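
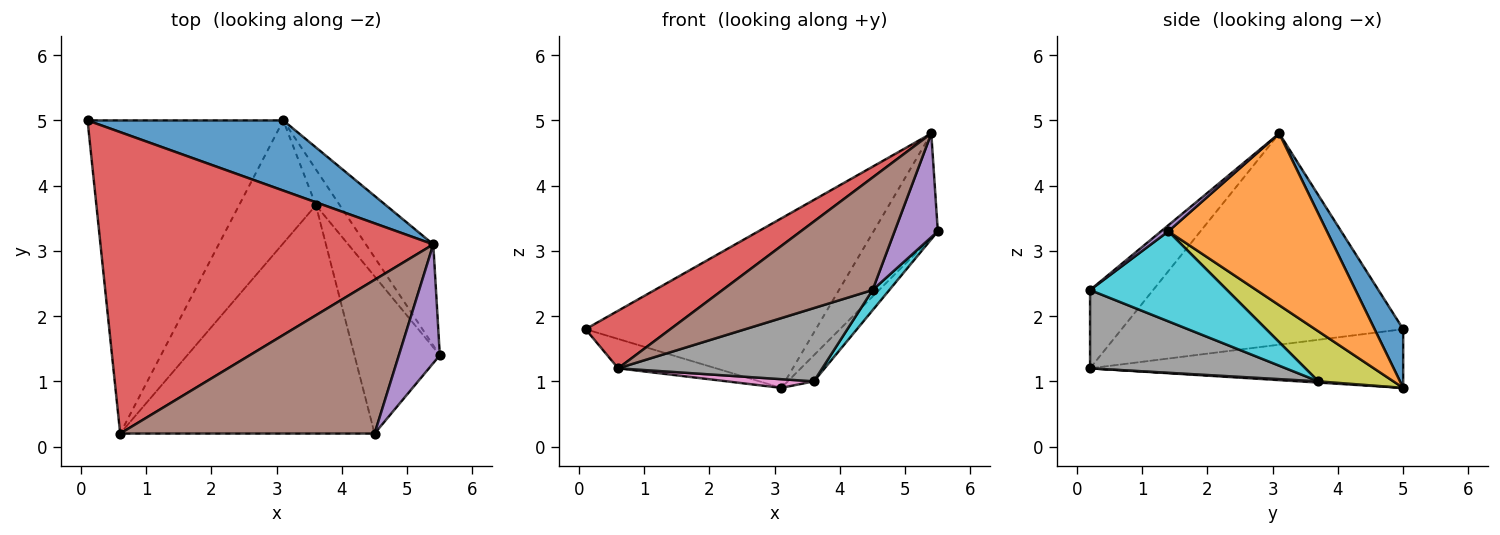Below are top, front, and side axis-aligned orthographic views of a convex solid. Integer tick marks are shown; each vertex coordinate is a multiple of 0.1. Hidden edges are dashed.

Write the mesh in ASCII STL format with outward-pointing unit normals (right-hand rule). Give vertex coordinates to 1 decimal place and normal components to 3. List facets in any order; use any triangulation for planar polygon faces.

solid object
 facet normal 0.114 0.918 0.380
  outer loop
   vertex 5.4 3.1 4.8
   vertex 3.1 5.0 0.9
   vertex 0.1 5.0 1.8
  endloop
 endfacet
 facet normal 0.871 0.353 -0.342
  outer loop
   vertex 5.4 3.1 4.8
   vertex 5.5 1.4 3.3
   vertex 3.1 5.0 0.9
  endloop
 endfacet
 facet normal -0.286 0.089 -0.954
  outer loop
   vertex 0.6 0.2 1.2
   vertex 0.1 5.0 1.8
   vertex 3.1 5.0 0.9
  endloop
 endfacet
 facet normal -0.529 -0.159 0.834
  outer loop
   vertex 0.6 0.2 1.2
   vertex 5.4 3.1 4.8
   vertex 0.1 5.0 1.8
  endloop
 endfacet
 facet normal 0.111 -0.654 0.748
  outer loop
   vertex 4.5 0.2 2.4
   vertex 5.5 1.4 3.3
   vertex 5.4 3.1 4.8
  endloop
 endfacet
 facet normal -0.241 -0.573 0.783
  outer loop
   vertex 4.5 0.2 2.4
   vertex 5.4 3.1 4.8
   vertex 0.6 0.2 1.2
  endloop
 endfacet
 facet normal 0.016 -0.071 -0.997
  outer loop
   vertex 3.6 3.7 1.0
   vertex 0.6 0.2 1.2
   vertex 3.1 5.0 0.9
  endloop
 endfacet
 facet normal 0.281 -0.293 -0.914
  outer loop
   vertex 3.6 3.7 1.0
   vertex 4.5 0.2 2.4
   vertex 0.6 0.2 1.2
  endloop
 endfacet
 facet normal 0.861 0.299 -0.412
  outer loop
   vertex 3.6 3.7 1.0
   vertex 3.1 5.0 0.9
   vertex 5.5 1.4 3.3
  endloop
 endfacet
 facet normal 0.723 -0.088 -0.685
  outer loop
   vertex 3.6 3.7 1.0
   vertex 5.5 1.4 3.3
   vertex 4.5 0.2 2.4
  endloop
 endfacet
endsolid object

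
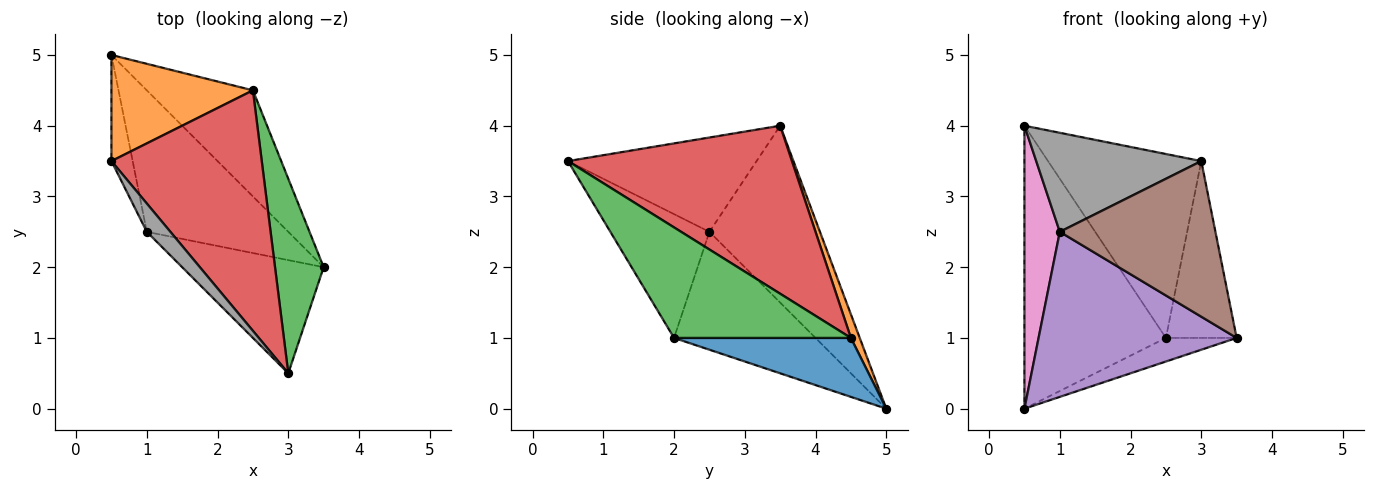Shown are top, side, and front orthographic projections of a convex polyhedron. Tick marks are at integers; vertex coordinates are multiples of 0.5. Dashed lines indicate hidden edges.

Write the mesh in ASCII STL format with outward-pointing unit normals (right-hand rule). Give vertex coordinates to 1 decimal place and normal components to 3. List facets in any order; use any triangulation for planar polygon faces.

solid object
 facet normal 0.477 0.191 -0.858
  outer loop
   vertex 2.5 4.5 1.0
   vertex 3.5 2.0 1.0
   vertex 0.5 5.0 0.0
  endloop
 endfacet
 facet normal 0.058 0.935 0.351
  outer loop
   vertex 2.5 4.5 1.0
   vertex 0.5 5.0 0.0
   vertex 0.5 3.5 4.0
  endloop
 endfacet
 facet normal 0.860 0.344 0.378
  outer loop
   vertex 2.5 4.5 1.0
   vertex 3.0 0.5 3.5
   vertex 3.5 2.0 1.0
  endloop
 endfacet
 facet normal 0.664 0.454 0.594
  outer loop
   vertex 2.5 4.5 1.0
   vertex 0.5 3.5 4.0
   vertex 3.0 0.5 3.5
  endloop
 endfacet
 facet normal -0.477 -0.667 -0.572
  outer loop
   vertex 1.0 2.5 2.5
   vertex 0.5 5.0 0.0
   vertex 3.5 2.0 1.0
  endloop
 endfacet
 facet normal -0.458 -0.719 -0.523
  outer loop
   vertex 1.0 2.5 2.5
   vertex 3.5 2.0 1.0
   vertex 3.0 0.5 3.5
  endloop
 endfacet
 facet normal -0.946 -0.303 -0.114
  outer loop
   vertex 1.0 2.5 2.5
   vertex 0.5 3.5 4.0
   vertex 0.5 5.0 0.0
  endloop
 endfacet
 facet normal -0.740 -0.647 0.185
  outer loop
   vertex 1.0 2.5 2.5
   vertex 3.0 0.5 3.5
   vertex 0.5 3.5 4.0
  endloop
 endfacet
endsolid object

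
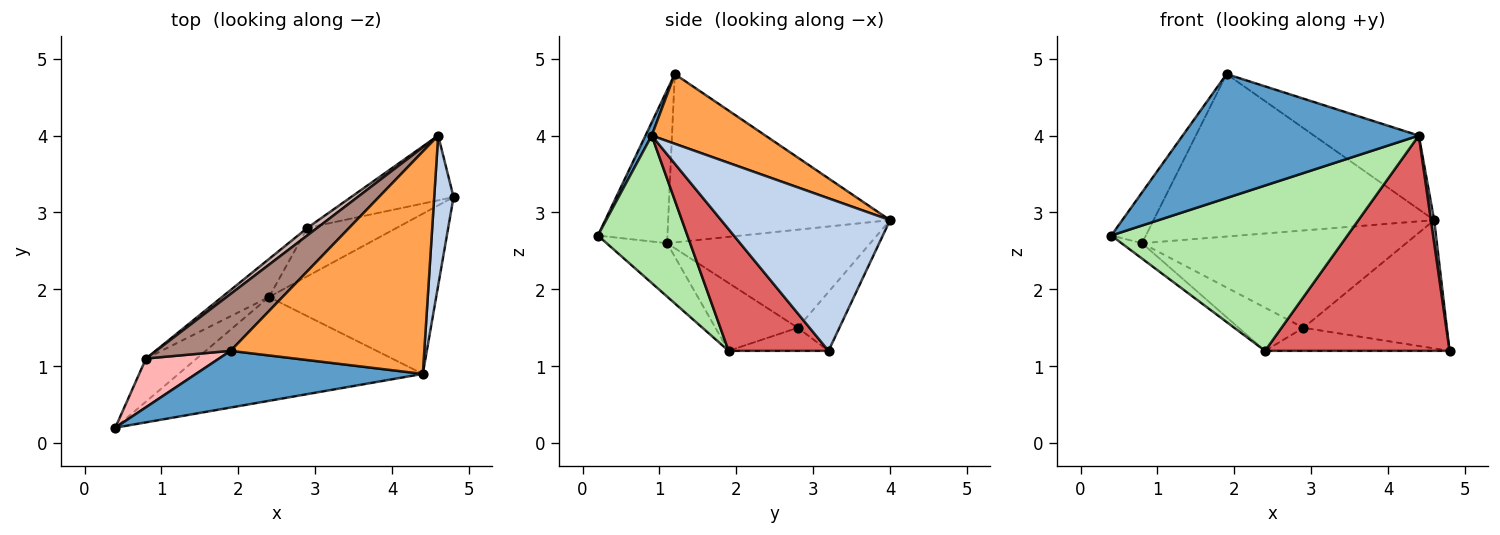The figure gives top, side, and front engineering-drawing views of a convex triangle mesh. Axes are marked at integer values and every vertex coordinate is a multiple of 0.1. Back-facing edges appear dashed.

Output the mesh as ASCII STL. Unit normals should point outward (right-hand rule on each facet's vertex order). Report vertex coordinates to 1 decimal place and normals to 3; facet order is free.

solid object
 facet normal 0.024 -0.909 0.416
  outer loop
   vertex 4.4 0.9 4.0
   vertex 1.9 1.2 4.8
   vertex 0.4 0.2 2.7
  endloop
 endfacet
 facet normal 0.992 -0.019 0.126
  outer loop
   vertex 4.4 0.9 4.0
   vertex 4.8 3.2 1.2
   vertex 4.6 4.0 2.9
  endloop
 endfacet
 facet normal 0.323 0.298 0.898
  outer loop
   vertex 4.4 0.9 4.0
   vertex 4.6 4.0 2.9
   vertex 1.9 1.2 4.8
  endloop
 endfacet
 facet normal -0.251 0.864 -0.436
  outer loop
   vertex 2.9 2.8 1.5
   vertex 4.6 4.0 2.9
   vertex 4.8 3.2 1.2
  endloop
 endfacet
 facet normal -0.227 0.419 -0.879
  outer loop
   vertex 2.4 1.9 1.2
   vertex 2.9 2.8 1.5
   vertex 4.8 3.2 1.2
  endloop
 endfacet
 facet normal 0.306 -0.806 -0.506
  outer loop
   vertex 2.4 1.9 1.2
   vertex 4.4 0.9 4.0
   vertex 0.4 0.2 2.7
  endloop
 endfacet
 facet normal 0.399 -0.736 -0.547
  outer loop
   vertex 2.4 1.9 1.2
   vertex 4.8 3.2 1.2
   vertex 4.4 0.9 4.0
  endloop
 endfacet
 facet normal -0.823 0.410 0.393
  outer loop
   vertex 0.8 1.1 2.6
   vertex 0.4 0.2 2.7
   vertex 1.9 1.2 4.8
  endloop
 endfacet
 facet normal -0.704 0.239 -0.669
  outer loop
   vertex 0.8 1.1 2.6
   vertex 2.4 1.9 1.2
   vertex 0.4 0.2 2.7
  endloop
 endfacet
 facet normal -0.690 0.543 -0.478
  outer loop
   vertex 0.8 1.1 2.6
   vertex 2.9 2.8 1.5
   vertex 2.4 1.9 1.2
  endloop
 endfacet
 facet normal -0.598 0.756 0.265
  outer loop
   vertex 0.8 1.1 2.6
   vertex 1.9 1.2 4.8
   vertex 4.6 4.0 2.9
  endloop
 endfacet
 facet normal -0.609 0.791 0.061
  outer loop
   vertex 0.8 1.1 2.6
   vertex 4.6 4.0 2.9
   vertex 2.9 2.8 1.5
  endloop
 endfacet
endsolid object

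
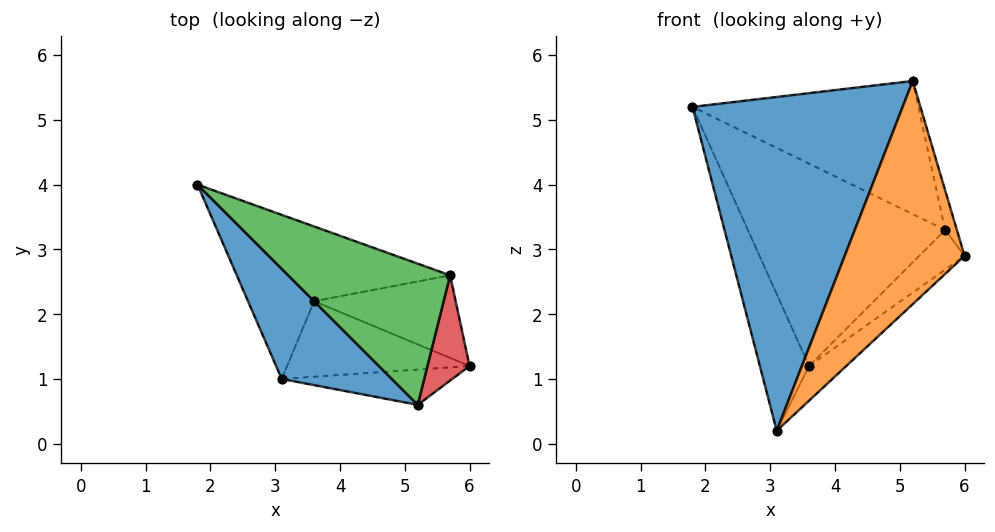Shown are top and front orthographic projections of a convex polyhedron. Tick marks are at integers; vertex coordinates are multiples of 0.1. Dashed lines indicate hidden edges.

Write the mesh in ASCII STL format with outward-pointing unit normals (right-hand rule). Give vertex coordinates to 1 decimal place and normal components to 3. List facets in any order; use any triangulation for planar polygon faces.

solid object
 facet normal -0.702 -0.676 0.223
  outer loop
   vertex 5.2 0.6 5.6
   vertex 1.8 4.0 5.2
   vertex 3.1 1.0 0.2
  endloop
 endfacet
 facet normal 0.209 -0.966 -0.153
  outer loop
   vertex 5.2 0.6 5.6
   vertex 3.1 1.0 0.2
   vertex 6.0 1.2 2.9
  endloop
 endfacet
 facet normal 0.515 0.588 0.624
  outer loop
   vertex 5.7 2.6 3.3
   vertex 1.8 4.0 5.2
   vertex 5.2 0.6 5.6
  endloop
 endfacet
 facet normal 0.945 0.115 0.306
  outer loop
   vertex 5.7 2.6 3.3
   vertex 5.2 0.6 5.6
   vertex 6.0 1.2 2.9
  endloop
 endfacet
 facet normal 0.633 0.323 -0.704
  outer loop
   vertex 3.6 2.2 1.2
   vertex 6.0 1.2 2.9
   vertex 3.1 1.0 0.2
  endloop
 endfacet
 facet normal 0.634 0.335 -0.697
  outer loop
   vertex 3.6 2.2 1.2
   vertex 5.7 2.6 3.3
   vertex 6.0 1.2 2.9
  endloop
 endfacet
 facet normal -0.524 0.663 -0.534
  outer loop
   vertex 3.6 2.2 1.2
   vertex 3.1 1.0 0.2
   vertex 1.8 4.0 5.2
  endloop
 endfacet
 facet normal 0.166 0.925 -0.342
  outer loop
   vertex 3.6 2.2 1.2
   vertex 1.8 4.0 5.2
   vertex 5.7 2.6 3.3
  endloop
 endfacet
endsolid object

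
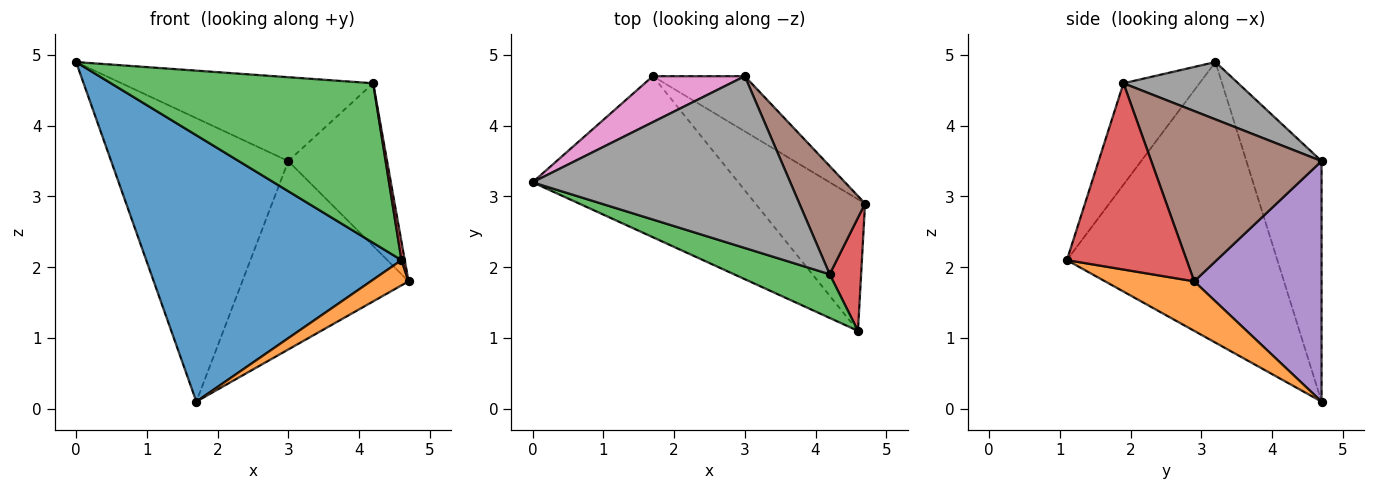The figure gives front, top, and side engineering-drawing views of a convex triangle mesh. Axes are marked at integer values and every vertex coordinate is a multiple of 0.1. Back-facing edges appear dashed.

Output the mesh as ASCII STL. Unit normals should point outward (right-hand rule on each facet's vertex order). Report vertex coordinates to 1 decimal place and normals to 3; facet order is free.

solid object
 facet normal -0.577 -0.699 -0.423
  outer loop
   vertex 1.7 4.7 0.1
   vertex 4.6 1.1 2.1
   vertex 0.0 3.2 4.9
  endloop
 endfacet
 facet normal 0.405 -0.172 -0.898
  outer loop
   vertex 1.7 4.7 0.1
   vertex 4.7 2.9 1.8
   vertex 4.6 1.1 2.1
  endloop
 endfacet
 facet normal -0.269 -0.929 0.254
  outer loop
   vertex 4.2 1.9 4.6
   vertex 0.0 3.2 4.9
   vertex 4.6 1.1 2.1
  endloop
 endfacet
 facet normal 0.986 -0.027 0.166
  outer loop
   vertex 4.2 1.9 4.6
   vertex 4.6 1.1 2.1
   vertex 4.7 2.9 1.8
  endloop
 endfacet
 facet normal 0.592 0.773 -0.226
  outer loop
   vertex 3.0 4.7 3.5
   vertex 4.7 2.9 1.8
   vertex 1.7 4.7 0.1
  endloop
 endfacet
 facet normal 0.821 0.476 0.317
  outer loop
   vertex 3.0 4.7 3.5
   vertex 4.2 1.9 4.6
   vertex 4.7 2.9 1.8
  endloop
 endfacet
 facet normal -0.386 0.910 0.148
  outer loop
   vertex 3.0 4.7 3.5
   vertex 1.7 4.7 0.1
   vertex 0.0 3.2 4.9
  endloop
 endfacet
 facet normal 0.196 0.430 0.881
  outer loop
   vertex 3.0 4.7 3.5
   vertex 0.0 3.2 4.9
   vertex 4.2 1.9 4.6
  endloop
 endfacet
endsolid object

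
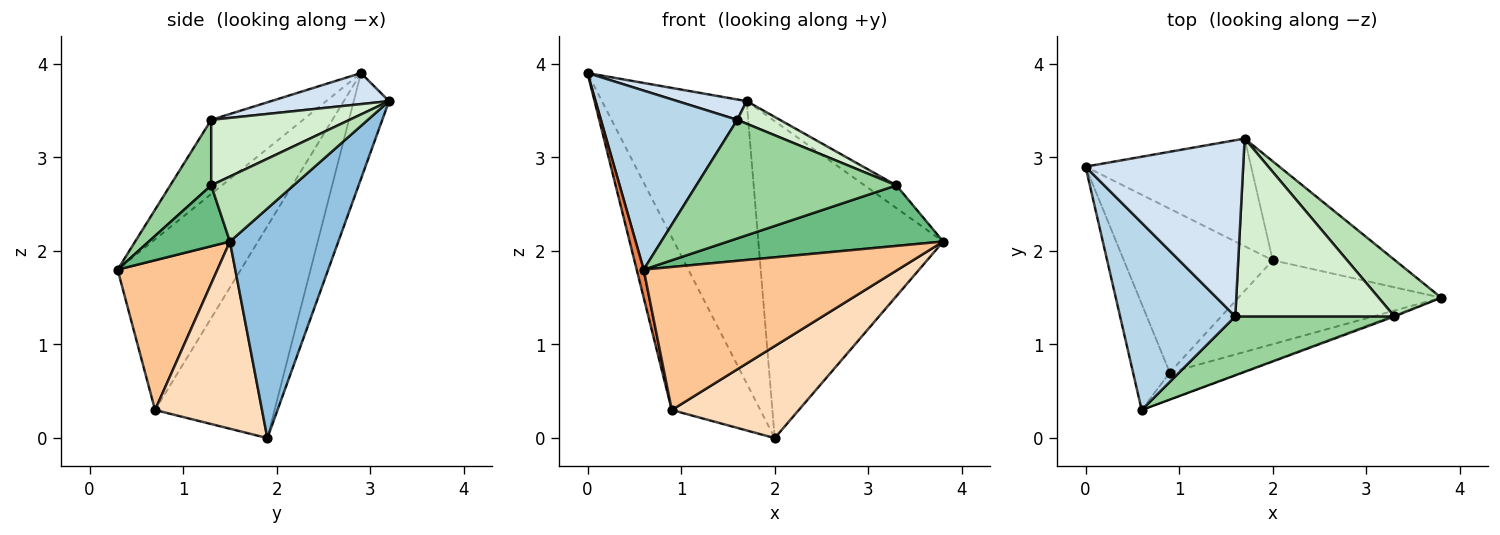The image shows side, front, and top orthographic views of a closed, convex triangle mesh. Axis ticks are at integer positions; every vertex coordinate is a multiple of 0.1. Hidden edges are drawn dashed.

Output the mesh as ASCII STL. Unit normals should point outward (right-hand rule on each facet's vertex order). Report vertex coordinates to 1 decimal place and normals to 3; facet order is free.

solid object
 facet normal -0.222 0.911 -0.347
  outer loop
   vertex 1.7 3.2 3.6
   vertex 2.0 1.9 0.0
   vertex 0.0 2.9 3.9
  endloop
 endfacet
 facet normal 0.488 0.833 -0.260
  outer loop
   vertex 1.7 3.2 3.6
   vertex 3.8 1.5 2.1
   vertex 2.0 1.9 0.0
  endloop
 endfacet
 facet normal -0.422 -0.627 0.655
  outer loop
   vertex 1.6 1.3 3.4
   vertex 0.0 2.9 3.9
   vertex 0.6 0.3 1.8
  endloop
 endfacet
 facet normal 0.192 -0.113 0.975
  outer loop
   vertex 1.6 1.3 3.4
   vertex 1.7 3.2 3.6
   vertex 0.0 2.9 3.9
  endloop
 endfacet
 facet normal -0.976 -0.056 -0.210
  outer loop
   vertex 0.9 0.7 0.3
   vertex 0.6 0.3 1.8
   vertex 0.0 2.9 3.9
  endloop
 endfacet
 facet normal -0.700 0.518 -0.492
  outer loop
   vertex 0.9 0.7 0.3
   vertex 0.0 2.9 3.9
   vertex 2.0 1.9 0.0
  endloop
 endfacet
 facet normal 0.360 -0.917 -0.172
  outer loop
   vertex 0.9 0.7 0.3
   vertex 3.8 1.5 2.1
   vertex 0.6 0.3 1.8
  endloop
 endfacet
 facet normal 0.528 -0.627 -0.572
  outer loop
   vertex 0.9 0.7 0.3
   vertex 2.0 1.9 0.0
   vertex 3.8 1.5 2.1
  endloop
 endfacet
 facet normal 0.353 -0.936 -0.018
  outer loop
   vertex 3.3 1.3 2.7
   vertex 0.6 0.3 1.8
   vertex 3.8 1.5 2.1
  endloop
 endfacet
 facet normal 0.180 -0.881 0.438
  outer loop
   vertex 3.3 1.3 2.7
   vertex 1.6 1.3 3.4
   vertex 0.6 0.3 1.8
  endloop
 endfacet
 facet normal 0.694 0.268 0.668
  outer loop
   vertex 3.3 1.3 2.7
   vertex 3.8 1.5 2.1
   vertex 1.7 3.2 3.6
  endloop
 endfacet
 facet normal 0.378 -0.117 0.918
  outer loop
   vertex 3.3 1.3 2.7
   vertex 1.7 3.2 3.6
   vertex 1.6 1.3 3.4
  endloop
 endfacet
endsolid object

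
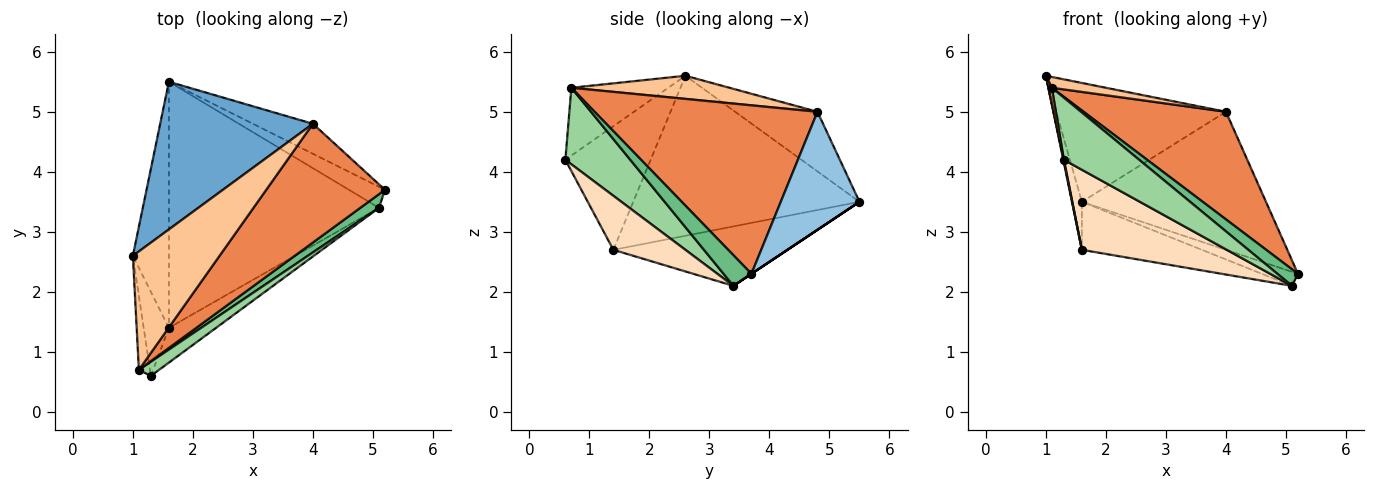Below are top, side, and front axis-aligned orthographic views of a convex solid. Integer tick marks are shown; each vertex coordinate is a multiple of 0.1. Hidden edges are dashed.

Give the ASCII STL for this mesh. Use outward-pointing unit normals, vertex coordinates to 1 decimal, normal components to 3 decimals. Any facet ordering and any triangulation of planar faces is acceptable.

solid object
 facet normal -0.291 0.600 0.745
  outer loop
   vertex 4.0 4.8 5.0
   vertex 1.6 5.5 3.5
   vertex 1.0 2.6 5.6
  endloop
 endfacet
 facet normal 0.385 0.902 -0.196
  outer loop
   vertex 4.0 4.8 5.0
   vertex 5.2 3.7 2.3
   vertex 1.6 5.5 3.5
  endloop
 endfacet
 facet normal -0.975 0.043 -0.219
  outer loop
   vertex 1.6 1.4 2.7
   vertex 1.0 2.6 5.6
   vertex 1.6 5.5 3.5
  endloop
 endfacet
 facet normal -0.980 -0.007 -0.200
  outer loop
   vertex 1.6 1.4 2.7
   vertex 1.3 0.6 4.2
   vertex 1.0 2.6 5.6
  endloop
 endfacet
 facet normal 0.725 -0.463 0.511
  outer loop
   vertex 1.1 0.7 5.4
   vertex 5.2 3.7 2.3
   vertex 4.0 4.8 5.0
  endloop
 endfacet
 facet normal -0.986 -0.035 -0.161
  outer loop
   vertex 1.1 0.7 5.4
   vertex 1.0 2.6 5.6
   vertex 1.3 0.6 4.2
  endloop
 endfacet
 facet normal 0.257 -0.088 0.962
  outer loop
   vertex 1.1 0.7 5.4
   vertex 4.0 4.8 5.0
   vertex 1.0 2.6 5.6
  endloop
 endfacet
 facet normal 0.415 -0.835 -0.362
  outer loop
   vertex 5.1 3.4 2.1
   vertex 1.3 0.6 4.2
   vertex 1.6 1.4 2.7
  endloop
 endfacet
 facet normal 0.723 -0.534 0.439
  outer loop
   vertex 5.1 3.4 2.1
   vertex 5.2 3.7 2.3
   vertex 1.1 0.7 5.4
  endloop
 endfacet
 facet normal 0.644 -0.746 0.169
  outer loop
   vertex 5.1 3.4 2.1
   vertex 1.1 0.7 5.4
   vertex 1.3 0.6 4.2
  endloop
 endfacet
 facet normal 0.000 0.555 -0.832
  outer loop
   vertex 5.1 3.4 2.1
   vertex 1.6 5.5 3.5
   vertex 5.2 3.7 2.3
  endloop
 endfacet
 facet normal -0.268 0.185 -0.946
  outer loop
   vertex 5.1 3.4 2.1
   vertex 1.6 1.4 2.7
   vertex 1.6 5.5 3.5
  endloop
 endfacet
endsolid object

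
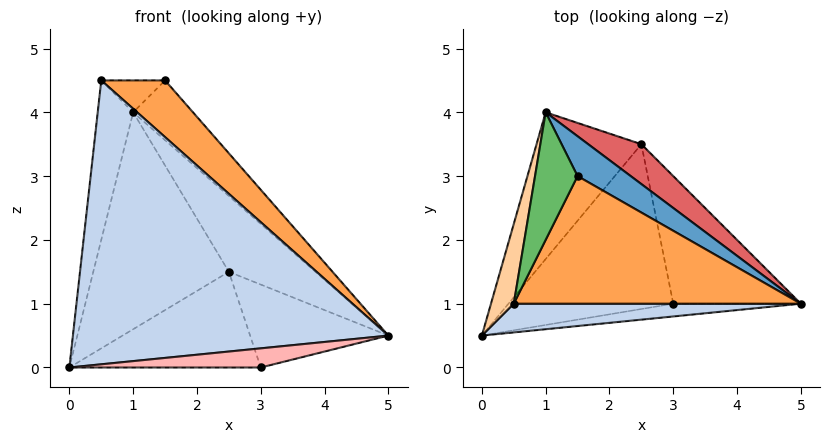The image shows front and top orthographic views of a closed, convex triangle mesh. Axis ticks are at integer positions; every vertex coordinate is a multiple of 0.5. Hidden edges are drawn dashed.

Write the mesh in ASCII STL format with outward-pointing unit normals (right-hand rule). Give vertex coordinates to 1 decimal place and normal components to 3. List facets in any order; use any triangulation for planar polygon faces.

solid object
 facet normal 0.743 0.557 0.371
  outer loop
   vertex 1.5 3.0 4.5
   vertex 5.0 1.0 0.5
   vertex 1.0 4.0 4.0
  endloop
 endfacet
 facet normal 0.089 -0.991 0.100
  outer loop
   vertex 0.5 1.0 4.5
   vertex 0.0 0.5 0.0
   vertex 5.0 1.0 0.5
  endloop
 endfacet
 facet normal 0.630 -0.315 0.709
  outer loop
   vertex 0.5 1.0 4.5
   vertex 5.0 1.0 0.5
   vertex 1.5 3.0 4.5
  endloop
 endfacet
 facet normal -0.980 0.178 0.089
  outer loop
   vertex 0.5 1.0 4.5
   vertex 1.0 4.0 4.0
   vertex 0.0 0.5 0.0
  endloop
 endfacet
 facet normal -0.436 0.218 0.873
  outer loop
   vertex 0.5 1.0 4.5
   vertex 1.5 3.0 4.5
   vertex 1.0 4.0 4.0
  endloop
 endfacet
 facet normal -0.550 0.692 -0.468
  outer loop
   vertex 2.5 3.5 1.5
   vertex 0.0 0.5 0.0
   vertex 1.0 4.0 4.0
  endloop
 endfacet
 facet normal 0.731 0.604 0.318
  outer loop
   vertex 2.5 3.5 1.5
   vertex 1.0 4.0 4.0
   vertex 5.0 1.0 0.5
  endloop
 endfacet
 facet normal 0.137 -0.824 -0.549
  outer loop
   vertex 3.0 1.0 0.0
   vertex 5.0 1.0 0.5
   vertex 0.0 0.5 0.0
  endloop
 endfacet
 facet normal -0.083 0.500 -0.862
  outer loop
   vertex 3.0 1.0 0.0
   vertex 0.0 0.5 0.0
   vertex 2.5 3.5 1.5
  endloop
 endfacet
 facet normal 0.205 0.533 -0.821
  outer loop
   vertex 3.0 1.0 0.0
   vertex 2.5 3.5 1.5
   vertex 5.0 1.0 0.5
  endloop
 endfacet
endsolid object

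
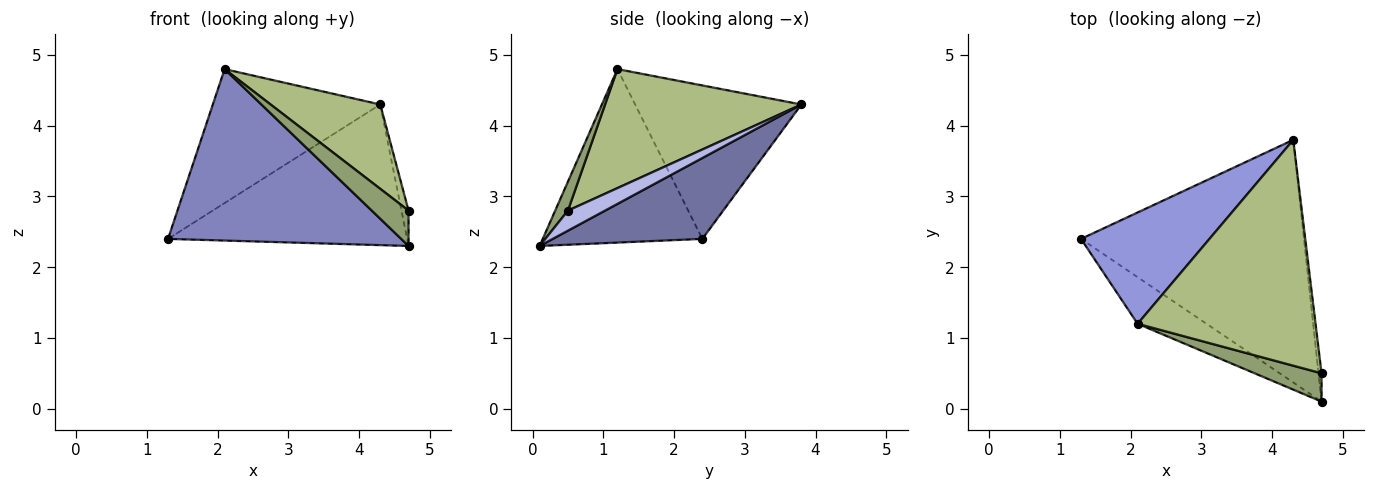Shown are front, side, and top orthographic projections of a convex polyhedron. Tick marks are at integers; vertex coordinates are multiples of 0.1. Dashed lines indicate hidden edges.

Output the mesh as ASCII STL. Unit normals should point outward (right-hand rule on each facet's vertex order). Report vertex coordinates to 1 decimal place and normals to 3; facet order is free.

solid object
 facet normal 0.299 0.479 -0.825
  outer loop
   vertex 4.3 3.8 4.3
   vertex 4.7 0.1 2.3
   vertex 1.3 2.4 2.4
  endloop
 endfacet
 facet normal -0.551 -0.805 -0.219
  outer loop
   vertex 2.1 1.2 4.8
   vertex 1.3 2.4 2.4
   vertex 4.7 0.1 2.3
  endloop
 endfacet
 facet normal -0.607 0.611 0.508
  outer loop
   vertex 2.1 1.2 4.8
   vertex 4.3 3.8 4.3
   vertex 1.3 2.4 2.4
  endloop
 endfacet
 facet normal 0.972 0.185 -0.148
  outer loop
   vertex 4.7 0.5 2.8
   vertex 4.7 0.1 2.3
   vertex 4.3 3.8 4.3
  endloop
 endfacet
 facet normal 0.261 -0.754 0.603
  outer loop
   vertex 4.7 0.5 2.8
   vertex 2.1 1.2 4.8
   vertex 4.7 0.1 2.3
  endloop
 endfacet
 facet normal 0.531 -0.297 0.794
  outer loop
   vertex 4.7 0.5 2.8
   vertex 4.3 3.8 4.3
   vertex 2.1 1.2 4.8
  endloop
 endfacet
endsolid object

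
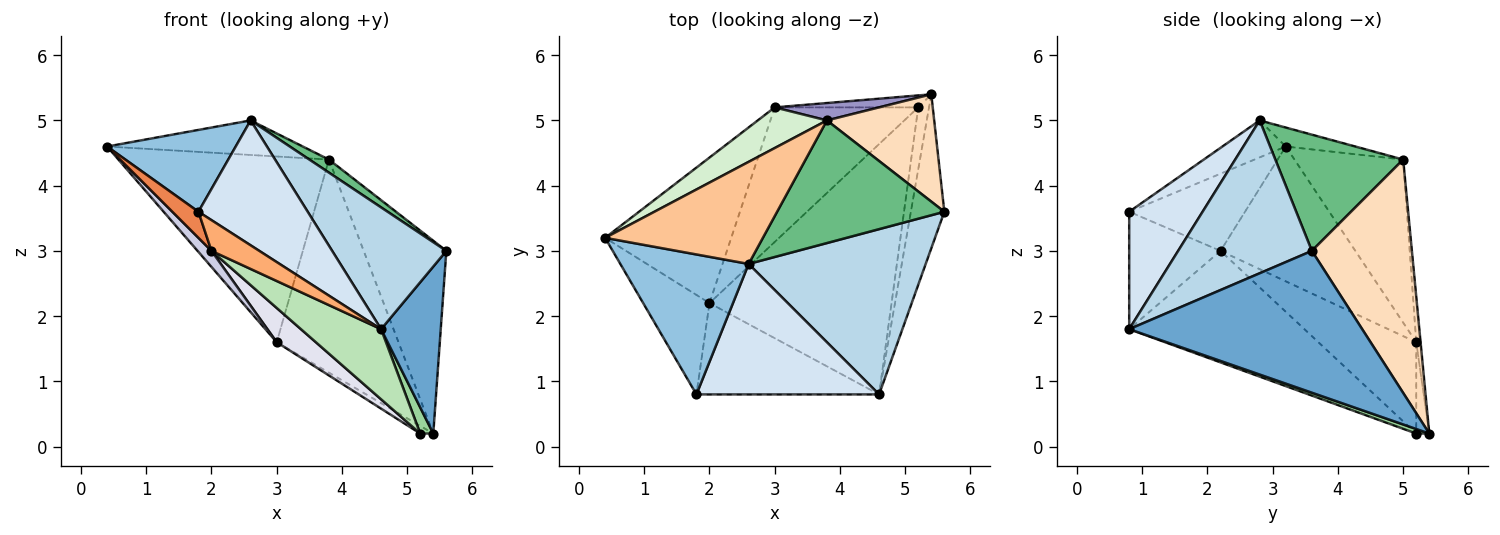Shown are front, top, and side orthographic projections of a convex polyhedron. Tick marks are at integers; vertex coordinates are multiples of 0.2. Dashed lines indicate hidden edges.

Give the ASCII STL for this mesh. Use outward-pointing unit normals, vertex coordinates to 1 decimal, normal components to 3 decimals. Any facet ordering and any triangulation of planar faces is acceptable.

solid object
 facet normal 0.944 -0.242 -0.223
  outer loop
   vertex 4.6 0.8 1.8
   vertex 5.4 5.4 0.2
   vertex 5.6 3.6 3.0
  endloop
 endfacet
 facet normal -0.241 -0.490 0.838
  outer loop
   vertex 2.6 2.8 5.0
   vertex 0.4 3.2 4.6
   vertex 1.8 0.8 3.6
  endloop
 endfacet
 facet normal 0.571 -0.487 0.661
  outer loop
   vertex 2.6 2.8 5.0
   vertex 4.6 0.8 1.8
   vertex 5.6 3.6 3.0
  endloop
 endfacet
 facet normal 0.421 -0.627 0.655
  outer loop
   vertex 2.6 2.8 5.0
   vertex 1.8 0.8 3.6
   vertex 4.6 0.8 1.8
  endloop
 endfacet
 facet normal -0.748 -0.168 -0.642
  outer loop
   vertex 2.0 2.2 3.0
   vertex 1.8 0.8 3.6
   vertex 0.4 3.2 4.6
  endloop
 endfacet
 facet normal -0.520 -0.273 -0.809
  outer loop
   vertex 2.0 2.2 3.0
   vertex 4.6 0.8 1.8
   vertex 1.8 0.8 3.6
  endloop
 endfacet
 facet normal -0.113 0.318 0.941
  outer loop
   vertex 3.8 5.0 4.4
   vertex 0.4 3.2 4.6
   vertex 2.6 2.8 5.0
  endloop
 endfacet
 facet normal 0.727 0.600 0.334
  outer loop
   vertex 3.8 5.0 4.4
   vertex 5.6 3.6 3.0
   vertex 5.4 5.4 0.2
  endloop
 endfacet
 facet normal 0.569 -0.087 0.818
  outer loop
   vertex 3.8 5.0 4.4
   vertex 2.6 2.8 5.0
   vertex 5.6 3.6 3.0
  endloop
 endfacet
 facet normal 0.362 -0.362 -0.859
  outer loop
   vertex 5.2 5.2 0.2
   vertex 5.4 5.4 0.2
   vertex 4.6 0.8 1.8
  endloop
 endfacet
 facet normal -0.508 -0.232 -0.829
  outer loop
   vertex 5.2 5.2 0.2
   vertex 4.6 0.8 1.8
   vertex 2.0 2.2 3.0
  endloop
 endfacet
 facet normal -0.450 0.872 0.191
  outer loop
   vertex 3.0 5.2 1.6
   vertex 0.4 3.2 4.6
   vertex 3.8 5.0 4.4
  endloop
 endfacet
 facet normal -0.036 0.996 0.081
  outer loop
   vertex 3.0 5.2 1.6
   vertex 3.8 5.0 4.4
   vertex 5.4 5.4 0.2
  endloop
 endfacet
 facet normal -0.473 0.473 -0.743
  outer loop
   vertex 3.0 5.2 1.6
   vertex 5.4 5.4 0.2
   vertex 5.2 5.2 0.2
  endloop
 endfacet
 facet normal -0.728 -0.075 -0.681
  outer loop
   vertex 3.0 5.2 1.6
   vertex 2.0 2.2 3.0
   vertex 0.4 3.2 4.6
  endloop
 endfacet
 facet normal -0.525 -0.210 -0.825
  outer loop
   vertex 3.0 5.2 1.6
   vertex 5.2 5.2 0.2
   vertex 2.0 2.2 3.0
  endloop
 endfacet
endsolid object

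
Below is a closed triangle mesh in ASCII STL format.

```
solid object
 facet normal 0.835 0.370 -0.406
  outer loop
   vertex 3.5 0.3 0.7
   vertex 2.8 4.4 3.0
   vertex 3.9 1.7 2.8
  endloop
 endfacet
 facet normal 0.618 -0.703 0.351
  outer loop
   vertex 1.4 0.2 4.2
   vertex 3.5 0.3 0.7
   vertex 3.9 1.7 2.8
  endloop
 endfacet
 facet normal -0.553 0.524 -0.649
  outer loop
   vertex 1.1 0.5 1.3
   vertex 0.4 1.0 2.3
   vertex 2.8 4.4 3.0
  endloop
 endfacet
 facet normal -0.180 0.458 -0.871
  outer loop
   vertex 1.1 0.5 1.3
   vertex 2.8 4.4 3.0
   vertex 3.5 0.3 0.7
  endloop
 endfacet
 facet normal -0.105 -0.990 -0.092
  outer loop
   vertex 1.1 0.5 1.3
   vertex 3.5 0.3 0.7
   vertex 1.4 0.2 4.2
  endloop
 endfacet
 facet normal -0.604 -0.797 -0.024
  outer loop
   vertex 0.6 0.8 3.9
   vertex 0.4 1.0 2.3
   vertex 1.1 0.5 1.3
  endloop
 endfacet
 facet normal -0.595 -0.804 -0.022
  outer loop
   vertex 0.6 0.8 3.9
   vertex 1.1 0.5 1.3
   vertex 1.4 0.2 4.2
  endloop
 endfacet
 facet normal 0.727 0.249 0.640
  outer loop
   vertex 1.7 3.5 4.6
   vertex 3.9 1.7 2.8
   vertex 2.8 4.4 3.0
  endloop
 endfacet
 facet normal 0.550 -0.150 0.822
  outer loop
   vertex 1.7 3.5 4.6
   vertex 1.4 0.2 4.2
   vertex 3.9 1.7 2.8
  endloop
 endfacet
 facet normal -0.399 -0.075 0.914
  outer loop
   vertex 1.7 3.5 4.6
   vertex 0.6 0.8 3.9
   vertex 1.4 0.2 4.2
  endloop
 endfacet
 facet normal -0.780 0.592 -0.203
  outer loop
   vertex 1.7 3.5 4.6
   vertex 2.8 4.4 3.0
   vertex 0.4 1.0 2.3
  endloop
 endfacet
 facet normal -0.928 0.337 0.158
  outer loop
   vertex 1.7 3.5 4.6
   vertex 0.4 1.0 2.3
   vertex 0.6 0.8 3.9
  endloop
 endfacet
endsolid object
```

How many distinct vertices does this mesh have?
8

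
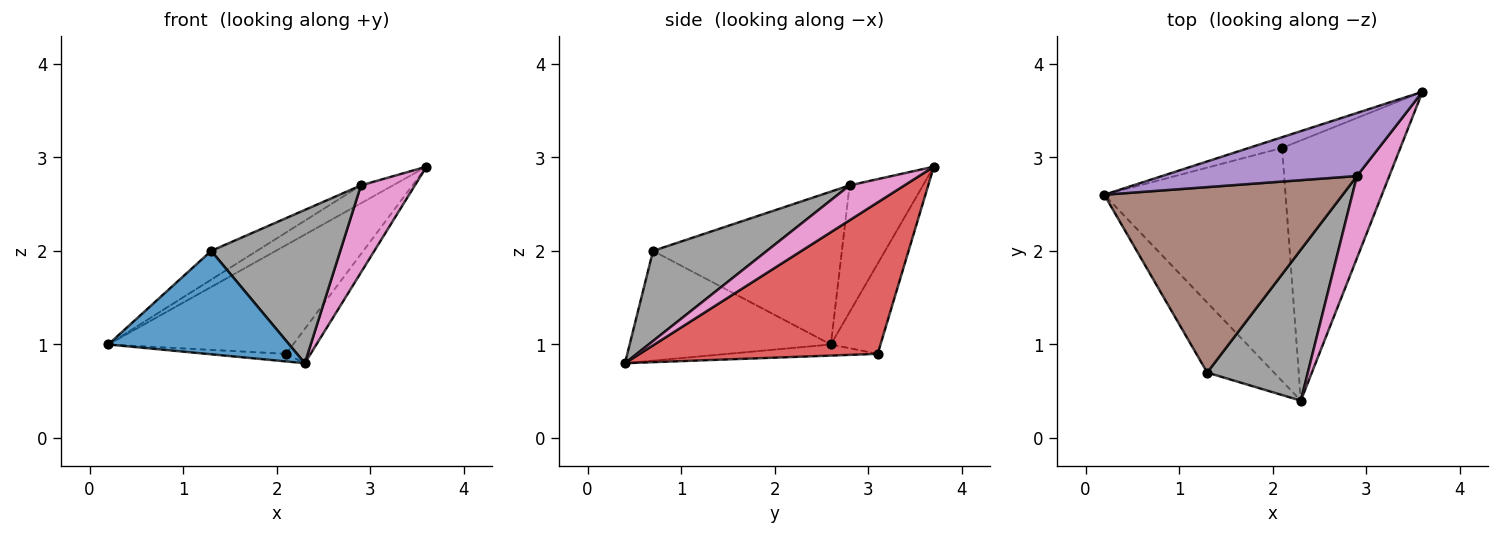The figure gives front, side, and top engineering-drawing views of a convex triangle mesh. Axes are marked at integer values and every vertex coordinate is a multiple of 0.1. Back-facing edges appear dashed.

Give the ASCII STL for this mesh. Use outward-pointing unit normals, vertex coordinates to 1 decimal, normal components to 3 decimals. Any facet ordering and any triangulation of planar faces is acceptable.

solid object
 facet normal -0.677 -0.609 -0.412
  outer loop
   vertex 1.3 0.7 2.0
   vertex 0.2 2.6 1.0
   vertex 2.3 0.4 0.8
  endloop
 endfacet
 facet normal -0.258 0.961 -0.095
  outer loop
   vertex 2.1 3.1 0.9
   vertex 0.2 2.6 1.0
   vertex 3.6 3.7 2.9
  endloop
 endfacet
 facet normal -0.061 0.032 -0.998
  outer loop
   vertex 2.1 3.1 0.9
   vertex 2.3 0.4 0.8
   vertex 0.2 2.6 1.0
  endloop
 endfacet
 facet normal 0.786 0.081 -0.613
  outer loop
   vertex 2.1 3.1 0.9
   vertex 3.6 3.7 2.9
   vertex 2.3 0.4 0.8
  endloop
 endfacet
 facet normal -0.531 0.231 0.815
  outer loop
   vertex 2.9 2.8 2.7
   vertex 3.6 3.7 2.9
   vertex 0.2 2.6 1.0
  endloop
 endfacet
 facet normal -0.535 0.130 0.835
  outer loop
   vertex 2.9 2.8 2.7
   vertex 0.2 2.6 1.0
   vertex 1.3 0.7 2.0
  endloop
 endfacet
 facet normal 0.595 -0.585 0.551
  outer loop
   vertex 2.9 2.8 2.7
   vertex 2.3 0.4 0.8
   vertex 3.6 3.7 2.9
  endloop
 endfacet
 facet normal 0.532 -0.603 0.594
  outer loop
   vertex 2.9 2.8 2.7
   vertex 1.3 0.7 2.0
   vertex 2.3 0.4 0.8
  endloop
 endfacet
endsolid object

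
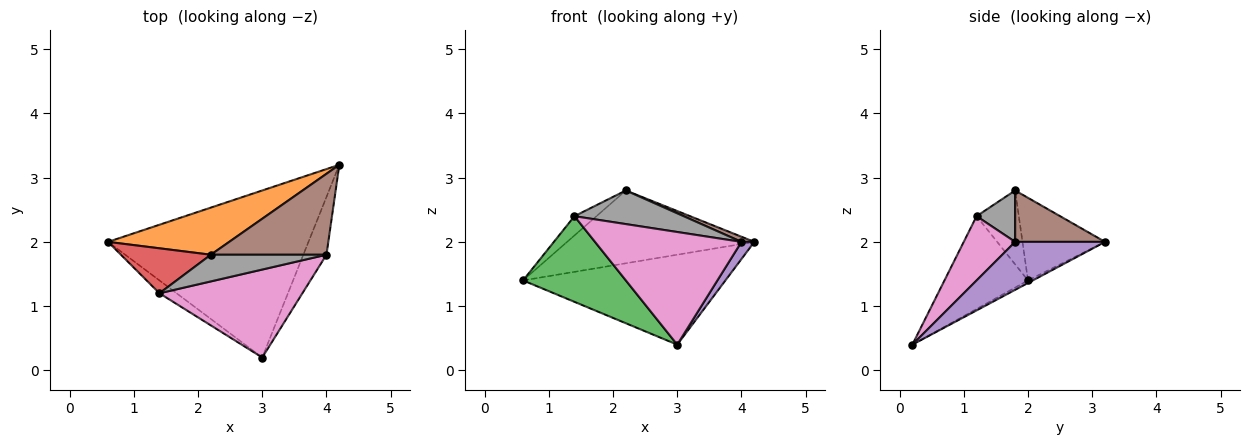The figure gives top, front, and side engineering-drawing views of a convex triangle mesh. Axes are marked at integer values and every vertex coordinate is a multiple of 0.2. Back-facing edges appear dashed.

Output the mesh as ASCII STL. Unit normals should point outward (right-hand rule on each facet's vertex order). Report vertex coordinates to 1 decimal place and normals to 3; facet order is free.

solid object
 facet normal -0.011 0.474 -0.880
  outer loop
   vertex 3.0 0.2 0.4
   vertex 0.6 2.0 1.4
   vertex 4.2 3.2 2.0
  endloop
 endfacet
 facet normal -0.347 0.787 0.509
  outer loop
   vertex 2.2 1.8 2.8
   vertex 4.2 3.2 2.0
   vertex 0.6 2.0 1.4
  endloop
 endfacet
 facet normal -0.626 -0.771 -0.116
  outer loop
   vertex 1.4 1.2 2.4
   vertex 0.6 2.0 1.4
   vertex 3.0 0.2 0.4
  endloop
 endfacet
 facet normal -0.603 0.314 0.734
  outer loop
   vertex 1.4 1.2 2.4
   vertex 2.2 1.8 2.8
   vertex 0.6 2.0 1.4
  endloop
 endfacet
 facet normal 0.893 -0.128 -0.431
  outer loop
   vertex 4.0 1.8 2.0
   vertex 3.0 0.2 0.4
   vertex 4.2 3.2 2.0
  endloop
 endfacet
 facet normal 0.405 -0.058 0.912
  outer loop
   vertex 4.0 1.8 2.0
   vertex 4.2 3.2 2.0
   vertex 2.2 1.8 2.8
  endloop
 endfacet
 facet normal 0.267 -0.760 0.593
  outer loop
   vertex 4.0 1.8 2.0
   vertex 1.4 1.2 2.4
   vertex 3.0 0.2 0.4
  endloop
 endfacet
 facet normal 0.266 -0.755 0.599
  outer loop
   vertex 4.0 1.8 2.0
   vertex 2.2 1.8 2.8
   vertex 1.4 1.2 2.4
  endloop
 endfacet
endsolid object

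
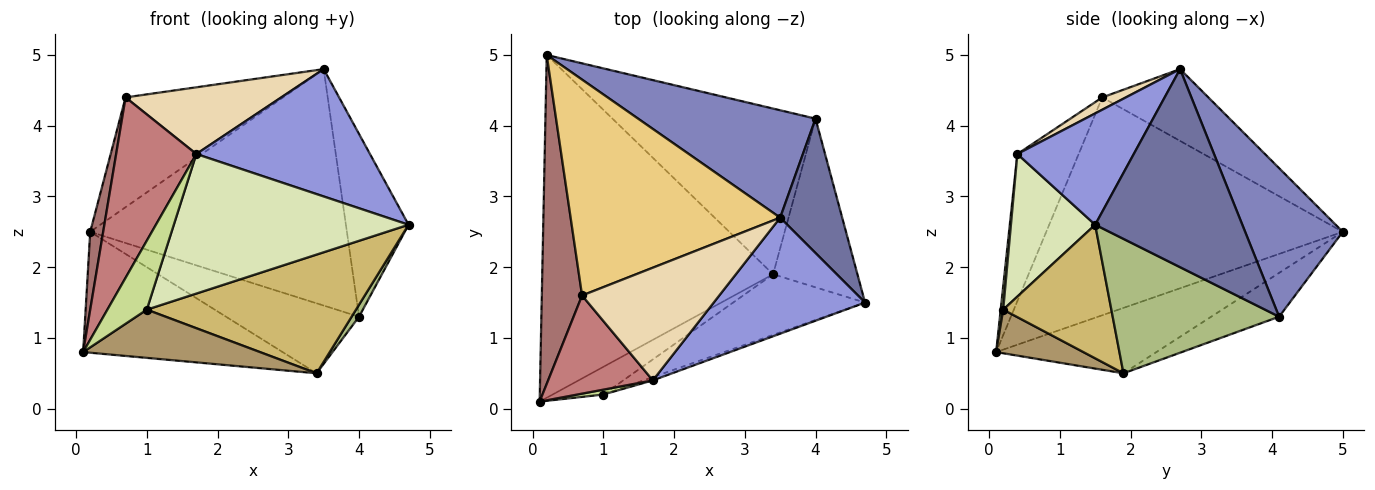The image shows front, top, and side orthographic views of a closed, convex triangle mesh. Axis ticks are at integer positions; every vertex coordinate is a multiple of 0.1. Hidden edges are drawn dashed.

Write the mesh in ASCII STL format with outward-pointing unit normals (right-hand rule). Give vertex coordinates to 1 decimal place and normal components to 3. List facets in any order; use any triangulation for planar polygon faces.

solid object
 facet normal 0.884 0.376 0.277
  outer loop
   vertex 4.0 4.1 1.3
   vertex 3.5 2.7 4.8
   vertex 4.7 1.5 2.6
  endloop
 endfacet
 facet normal 0.327 0.860 0.391
  outer loop
   vertex 4.0 4.1 1.3
   vertex 0.2 5.0 2.5
   vertex 3.5 2.7 4.8
  endloop
 endfacet
 facet normal 0.444 -0.662 0.603
  outer loop
   vertex 1.7 0.4 3.6
   vertex 4.7 1.5 2.6
   vertex 3.5 2.7 4.8
  endloop
 endfacet
 facet normal -0.258 0.321 -0.911
  outer loop
   vertex 3.4 1.9 0.5
   vertex 0.1 0.1 0.8
   vertex 0.2 5.0 2.5
  endloop
 endfacet
 facet normal -0.195 0.382 -0.903
  outer loop
   vertex 3.4 1.9 0.5
   vertex 0.2 5.0 2.5
   vertex 4.0 4.1 1.3
  endloop
 endfacet
 facet normal 0.846 -0.038 -0.531
  outer loop
   vertex 3.4 1.9 0.5
   vertex 4.0 4.1 1.3
   vertex 4.7 1.5 2.6
  endloop
 endfacet
 facet normal 0.064 -0.995 0.070
  outer loop
   vertex 1.0 0.2 1.4
   vertex 1.7 0.4 3.6
   vertex 0.1 0.1 0.8
  endloop
 endfacet
 facet normal 0.338 -0.941 -0.022
  outer loop
   vertex 1.0 0.2 1.4
   vertex 4.7 1.5 2.6
   vertex 1.7 0.4 3.6
  endloop
 endfacet
 facet normal 0.393 -0.798 -0.457
  outer loop
   vertex 1.0 0.2 1.4
   vertex 0.1 0.1 0.8
   vertex 3.4 1.9 0.5
  endloop
 endfacet
 facet normal 0.418 -0.809 -0.413
  outer loop
   vertex 1.0 0.2 1.4
   vertex 3.4 1.9 0.5
   vertex 4.7 1.5 2.6
  endloop
 endfacet
 facet normal -0.292 0.433 0.853
  outer loop
   vertex 0.7 1.6 4.4
   vertex 3.5 2.7 4.8
   vertex 0.2 5.0 2.5
  endloop
 endfacet
 facet normal 0.077 -0.508 0.858
  outer loop
   vertex 0.7 1.6 4.4
   vertex 1.7 0.4 3.6
   vertex 3.5 2.7 4.8
  endloop
 endfacet
 facet normal -0.982 -0.043 0.182
  outer loop
   vertex 0.7 1.6 4.4
   vertex 0.2 5.0 2.5
   vertex 0.1 0.1 0.8
  endloop
 endfacet
 facet normal -0.558 -0.729 0.397
  outer loop
   vertex 0.7 1.6 4.4
   vertex 0.1 0.1 0.8
   vertex 1.7 0.4 3.6
  endloop
 endfacet
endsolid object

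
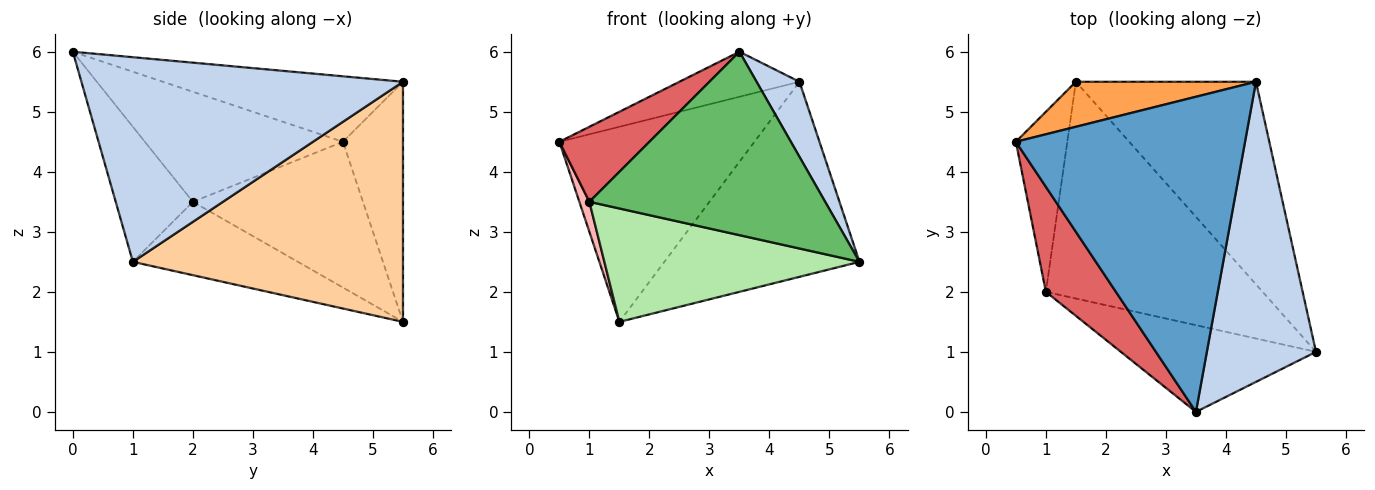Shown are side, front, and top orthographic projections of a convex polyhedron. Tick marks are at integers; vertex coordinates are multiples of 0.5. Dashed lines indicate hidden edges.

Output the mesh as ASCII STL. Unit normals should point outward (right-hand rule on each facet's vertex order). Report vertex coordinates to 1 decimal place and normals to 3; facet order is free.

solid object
 facet normal -0.272 0.136 0.953
  outer loop
   vertex 3.5 0.0 6.0
   vertex 4.5 5.5 5.5
   vertex 0.5 4.5 4.5
  endloop
 endfacet
 facet normal 0.876 -0.117 0.467
  outer loop
   vertex 3.5 0.0 6.0
   vertex 5.5 1.0 2.5
   vertex 4.5 5.5 5.5
  endloop
 endfacet
 facet normal -0.287 0.933 0.215
  outer loop
   vertex 1.5 5.5 1.5
   vertex 0.5 4.5 4.5
   vertex 4.5 5.5 5.5
  endloop
 endfacet
 facet normal 0.693 0.500 -0.520
  outer loop
   vertex 1.5 5.5 1.5
   vertex 4.5 5.5 5.5
   vertex 5.5 1.0 2.5
  endloop
 endfacet
 facet normal -0.284 -0.867 -0.410
  outer loop
   vertex 1.0 2.0 3.5
   vertex 5.5 1.0 2.5
   vertex 3.5 0.0 6.0
  endloop
 endfacet
 facet normal -0.287 -0.444 -0.849
  outer loop
   vertex 1.0 2.0 3.5
   vertex 1.5 5.5 1.5
   vertex 5.5 1.0 2.5
  endloop
 endfacet
 facet normal -0.788 -0.358 0.501
  outer loop
   vertex 1.0 2.0 3.5
   vertex 3.5 0.0 6.0
   vertex 0.5 4.5 4.5
  endloop
 endfacet
 facet normal -0.942 -0.055 -0.332
  outer loop
   vertex 1.0 2.0 3.5
   vertex 0.5 4.5 4.5
   vertex 1.5 5.5 1.5
  endloop
 endfacet
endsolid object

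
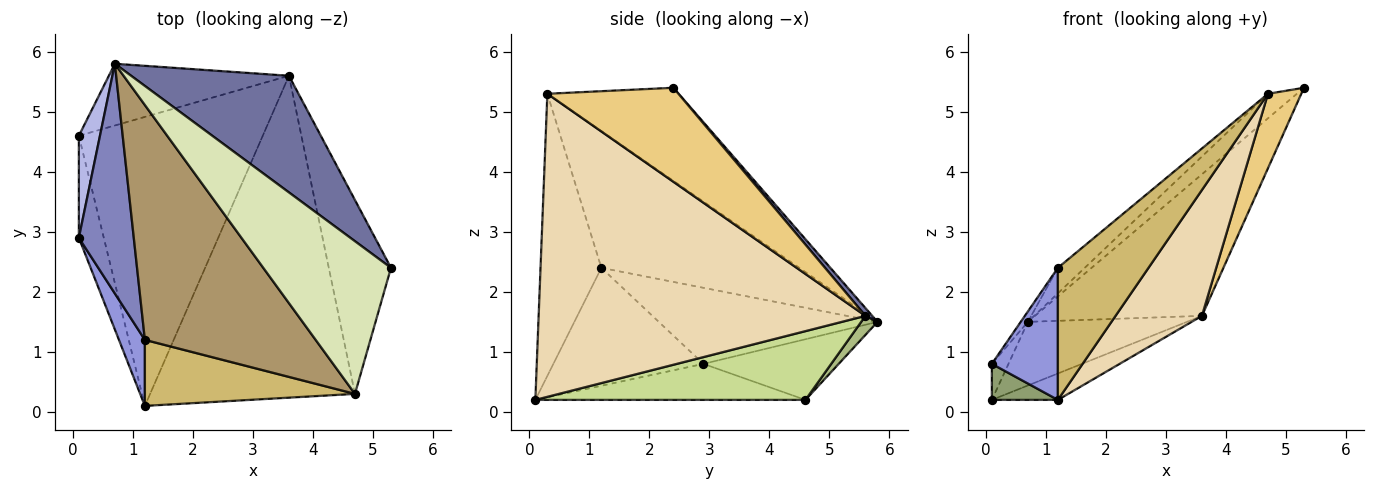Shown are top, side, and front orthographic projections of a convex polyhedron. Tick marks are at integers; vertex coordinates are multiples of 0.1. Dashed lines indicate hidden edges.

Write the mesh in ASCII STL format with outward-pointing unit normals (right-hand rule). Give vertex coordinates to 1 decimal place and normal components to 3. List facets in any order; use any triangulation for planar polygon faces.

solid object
 facet normal 0.031 0.771 0.636
  outer loop
   vertex 3.6 5.6 1.6
   vertex 0.7 5.8 1.5
   vertex 5.3 2.4 5.4
  endloop
 endfacet
 facet normal -0.810 0.026 0.585
  outer loop
   vertex 1.2 1.2 2.4
   vertex 0.7 5.8 1.5
   vertex 0.1 2.9 0.8
  endloop
 endfacet
 facet normal -0.897 -0.395 0.197
  outer loop
   vertex 1.2 1.2 2.4
   vertex 0.1 2.9 0.8
   vertex 1.2 0.1 0.2
  endloop
 endfacet
 facet normal -0.938 0.115 0.327
  outer loop
   vertex 0.1 4.6 0.2
   vertex 0.1 2.9 0.8
   vertex 0.7 5.8 1.5
  endloop
 endfacet
 facet normal -0.806 -0.197 -0.558
  outer loop
   vertex 0.1 4.6 0.2
   vertex 1.2 0.1 0.2
   vertex 0.1 2.9 0.8
  endloop
 endfacet
 facet normal 0.073 0.716 -0.695
  outer loop
   vertex 0.1 4.6 0.2
   vertex 0.7 5.8 1.5
   vertex 3.6 5.6 1.6
  endloop
 endfacet
 facet normal 0.349 0.085 -0.933
  outer loop
   vertex 0.1 4.6 0.2
   vertex 3.6 5.6 1.6
   vertex 1.2 0.1 0.2
  endloop
 endfacet
 facet normal -0.584 0.129 0.801
  outer loop
   vertex 4.7 0.3 5.3
   vertex 5.3 2.4 5.4
   vertex 0.7 5.8 1.5
  endloop
 endfacet
 facet normal -0.623 0.084 0.778
  outer loop
   vertex 4.7 0.3 5.3
   vertex 0.7 5.8 1.5
   vertex 1.2 1.2 2.4
  endloop
 endfacet
 facet normal -0.515 -0.767 0.383
  outer loop
   vertex 4.7 0.3 5.3
   vertex 1.2 1.2 2.4
   vertex 1.2 0.1 0.2
  endloop
 endfacet
 facet normal 0.816 -0.207 -0.540
  outer loop
   vertex 4.7 0.3 5.3
   vertex 3.6 5.6 1.6
   vertex 5.3 2.4 5.4
  endloop
 endfacet
 facet normal 0.809 -0.214 -0.547
  outer loop
   vertex 4.7 0.3 5.3
   vertex 1.2 0.1 0.2
   vertex 3.6 5.6 1.6
  endloop
 endfacet
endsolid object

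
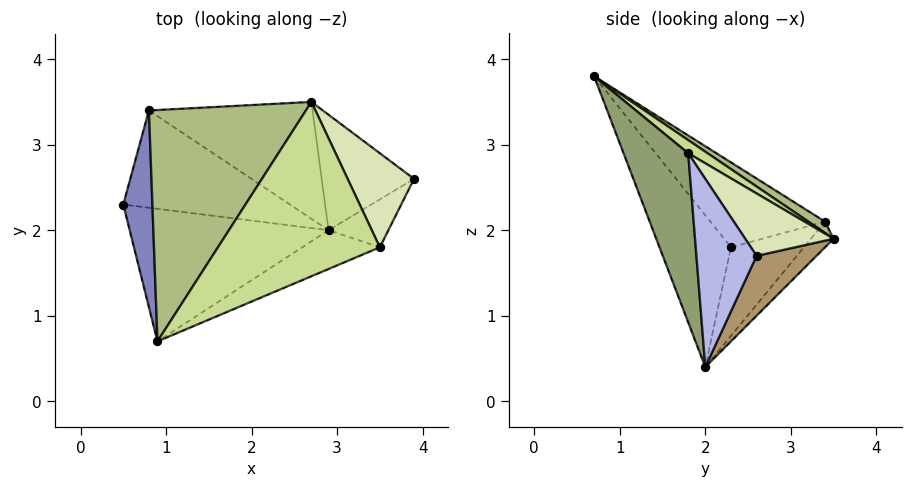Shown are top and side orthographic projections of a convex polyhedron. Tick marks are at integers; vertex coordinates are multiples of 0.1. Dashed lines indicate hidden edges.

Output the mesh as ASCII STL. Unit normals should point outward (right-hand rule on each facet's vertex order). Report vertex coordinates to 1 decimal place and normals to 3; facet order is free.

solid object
 facet normal -0.399 -0.753 -0.523
  outer loop
   vertex 2.9 2.0 0.4
   vertex 0.9 0.7 3.8
   vertex 0.5 2.3 1.8
  endloop
 endfacet
 facet normal -0.933 0.167 0.320
  outer loop
   vertex 0.8 3.4 2.1
   vertex 0.5 2.3 1.8
   vertex 0.9 0.7 3.8
  endloop
 endfacet
 facet normal -0.440 0.346 -0.829
  outer loop
   vertex 0.8 3.4 2.1
   vertex 2.9 2.0 0.4
   vertex 0.5 2.3 1.8
  endloop
 endfacet
 facet normal 0.697 -0.682 -0.222
  outer loop
   vertex 3.5 1.8 2.9
   vertex 2.9 2.0 0.4
   vertex 3.9 2.6 1.7
  endloop
 endfacet
 facet normal 0.339 -0.928 -0.156
  outer loop
   vertex 3.5 1.8 2.9
   vertex 0.9 0.7 3.8
   vertex 2.9 2.0 0.4
  endloop
 endfacet
 facet normal 0.061 0.533 0.844
  outer loop
   vertex 2.7 3.5 1.9
   vertex 0.8 3.4 2.1
   vertex 0.9 0.7 3.8
  endloop
 endfacet
 facet normal 0.069 0.530 0.845
  outer loop
   vertex 2.7 3.5 1.9
   vertex 0.9 0.7 3.8
   vertex 3.5 1.8 2.9
  endloop
 endfacet
 facet normal 0.547 0.600 0.583
  outer loop
   vertex 2.7 3.5 1.9
   vertex 3.5 1.8 2.9
   vertex 3.9 2.6 1.7
  endloop
 endfacet
 facet normal 0.402 0.674 -0.620
  outer loop
   vertex 2.7 3.5 1.9
   vertex 3.9 2.6 1.7
   vertex 2.9 2.0 0.4
  endloop
 endfacet
 facet normal -0.111 0.695 -0.710
  outer loop
   vertex 2.7 3.5 1.9
   vertex 2.9 2.0 0.4
   vertex 0.8 3.4 2.1
  endloop
 endfacet
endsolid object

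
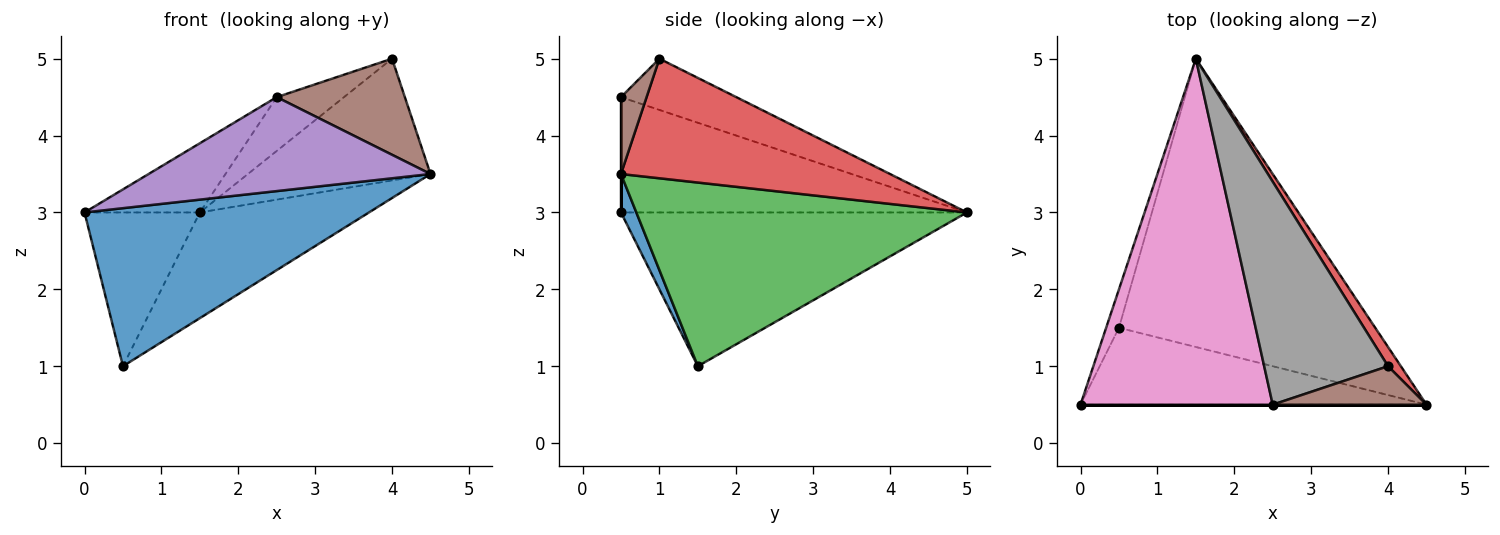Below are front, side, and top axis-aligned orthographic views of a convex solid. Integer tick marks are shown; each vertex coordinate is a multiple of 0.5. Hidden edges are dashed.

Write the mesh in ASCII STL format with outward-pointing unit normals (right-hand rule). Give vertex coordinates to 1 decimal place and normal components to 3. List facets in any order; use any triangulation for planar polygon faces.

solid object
 facet normal 0.049 -0.898 -0.437
  outer loop
   vertex 0.5 1.5 1.0
   vertex 4.5 0.5 3.5
   vertex 0.0 0.5 3.0
  endloop
 endfacet
 facet normal -0.946 0.315 -0.079
  outer loop
   vertex 0.5 1.5 1.0
   vertex 0.0 0.5 3.0
   vertex 1.5 5.0 3.0
  endloop
 endfacet
 facet normal 0.558 0.286 -0.779
  outer loop
   vertex 0.5 1.5 1.0
   vertex 1.5 5.0 3.0
   vertex 4.5 0.5 3.5
  endloop
 endfacet
 facet normal 0.824 0.559 0.088
  outer loop
   vertex 4.0 1.0 5.0
   vertex 4.5 0.5 3.5
   vertex 1.5 5.0 3.0
  endloop
 endfacet
 facet normal 0.000 -1.000 0.000
  outer loop
   vertex 2.5 0.5 4.5
   vertex 0.0 0.5 3.0
   vertex 4.5 0.5 3.5
  endloop
 endfacet
 facet normal 0.183 -0.913 0.365
  outer loop
   vertex 2.5 0.5 4.5
   vertex 4.5 0.5 3.5
   vertex 4.0 1.0 5.0
  endloop
 endfacet
 facet normal -0.507 0.169 0.845
  outer loop
   vertex 2.5 0.5 4.5
   vertex 1.5 5.0 3.0
   vertex 0.0 0.5 3.0
  endloop
 endfacet
 facet normal -0.373 0.218 0.902
  outer loop
   vertex 2.5 0.5 4.5
   vertex 4.0 1.0 5.0
   vertex 1.5 5.0 3.0
  endloop
 endfacet
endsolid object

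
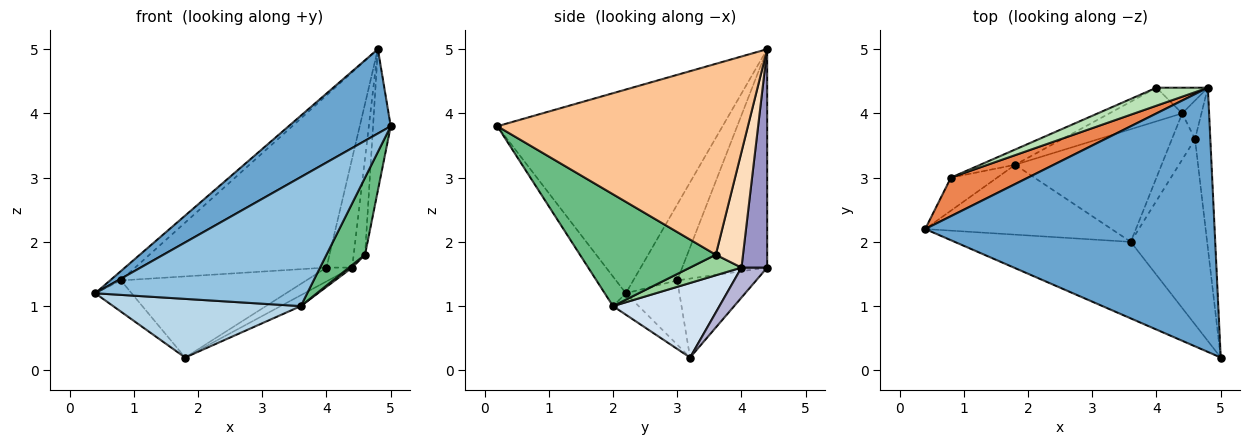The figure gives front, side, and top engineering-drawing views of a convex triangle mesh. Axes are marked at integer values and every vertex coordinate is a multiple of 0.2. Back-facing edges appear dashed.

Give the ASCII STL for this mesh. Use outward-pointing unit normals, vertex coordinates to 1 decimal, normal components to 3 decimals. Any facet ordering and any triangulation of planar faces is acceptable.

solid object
 facet normal -0.557 -0.253 0.791
  outer loop
   vertex 4.8 4.4 5.0
   vertex 0.4 2.2 1.2
   vertex 5.0 0.2 3.8
  endloop
 endfacet
 facet normal -0.085 -0.857 -0.508
  outer loop
   vertex 3.6 2.0 1.0
   vertex 5.0 0.2 3.8
   vertex 0.4 2.2 1.2
  endloop
 endfacet
 facet normal -0.088 -0.640 -0.763
  outer loop
   vertex 3.6 2.0 1.0
   vertex 0.4 2.2 1.2
   vertex 1.8 3.2 0.2
  endloop
 endfacet
 facet normal 0.452 0.086 -0.888
  outer loop
   vertex 3.6 2.0 1.0
   vertex 1.8 3.2 0.2
   vertex 4.4 4.0 1.6
  endloop
 endfacet
 facet normal -0.691 0.170 0.702
  outer loop
   vertex 0.8 3.0 1.4
   vertex 0.4 2.2 1.2
   vertex 4.8 4.4 5.0
  endloop
 endfacet
 facet normal -0.711 0.483 -0.512
  outer loop
   vertex 0.8 3.0 1.4
   vertex 1.8 3.2 0.2
   vertex 0.4 2.2 1.2
  endloop
 endfacet
 facet normal 0.994 0.070 -0.080
  outer loop
   vertex 4.6 3.6 1.8
   vertex 4.8 4.4 5.0
   vertex 5.0 0.2 3.8
  endloop
 endfacet
 facet normal 0.912 0.380 -0.152
  outer loop
   vertex 4.6 3.6 1.8
   vertex 4.4 4.0 1.6
   vertex 4.8 4.4 5.0
  endloop
 endfacet
 facet normal 0.804 -0.228 -0.549
  outer loop
   vertex 4.6 3.6 1.8
   vertex 5.0 0.2 3.8
   vertex 3.6 2.0 1.0
  endloop
 endfacet
 facet normal 0.664 -0.041 -0.747
  outer loop
   vertex 4.6 3.6 1.8
   vertex 3.6 2.0 1.0
   vertex 4.4 4.0 1.6
  endloop
 endfacet
 facet normal -0.404 0.910 0.095
  outer loop
   vertex 4.0 4.4 1.6
   vertex 0.8 3.0 1.4
   vertex 4.8 4.4 5.0
  endloop
 endfacet
 facet normal -0.386 0.907 -0.171
  outer loop
   vertex 4.0 4.4 1.6
   vertex 1.8 3.2 0.2
   vertex 0.8 3.0 1.4
  endloop
 endfacet
 facet normal 0.698 0.698 -0.164
  outer loop
   vertex 4.0 4.4 1.6
   vertex 4.8 4.4 5.0
   vertex 4.4 4.0 1.6
  endloop
 endfacet
 facet normal 0.356 0.356 -0.864
  outer loop
   vertex 4.0 4.4 1.6
   vertex 4.4 4.0 1.6
   vertex 1.8 3.2 0.2
  endloop
 endfacet
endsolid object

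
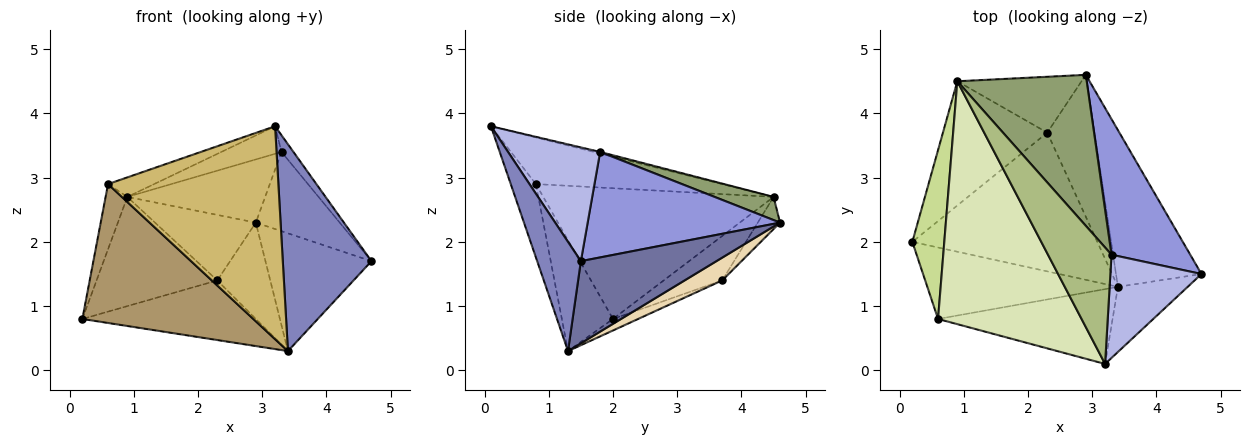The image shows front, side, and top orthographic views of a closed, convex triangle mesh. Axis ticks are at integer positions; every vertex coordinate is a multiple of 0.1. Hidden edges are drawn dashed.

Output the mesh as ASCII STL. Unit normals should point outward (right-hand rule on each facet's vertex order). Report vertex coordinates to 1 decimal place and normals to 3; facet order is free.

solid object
 facet normal 0.609 0.476 -0.634
  outer loop
   vertex 3.4 1.3 0.3
   vertex 2.9 4.6 2.3
   vertex 4.7 1.5 1.7
  endloop
 endfacet
 facet normal 0.425 -0.863 -0.272
  outer loop
   vertex 3.4 1.3 0.3
   vertex 4.7 1.5 1.7
   vertex 3.2 0.1 3.8
  endloop
 endfacet
 facet normal 0.756 0.330 0.565
  outer loop
   vertex 3.3 1.8 3.4
   vertex 4.7 1.5 1.7
   vertex 2.9 4.6 2.3
  endloop
 endfacet
 facet normal 0.777 0.101 0.622
  outer loop
   vertex 3.3 1.8 3.4
   vertex 3.2 0.1 3.8
   vertex 4.7 1.5 1.7
  endloop
 endfacet
 facet normal 0.163 0.381 0.910
  outer loop
   vertex 3.3 1.8 3.4
   vertex 2.9 4.6 2.3
   vertex 0.9 4.5 2.7
  endloop
 endfacet
 facet normal -0.025 0.230 0.973
  outer loop
   vertex 3.3 1.8 3.4
   vertex 0.9 4.5 2.7
   vertex 3.2 0.1 3.8
  endloop
 endfacet
 facet normal -0.967 0.091 0.236
  outer loop
   vertex 0.6 0.8 2.9
   vertex 0.9 4.5 2.7
   vertex 0.2 2.0 0.8
  endloop
 endfacet
 facet normal -0.308 0.076 0.948
  outer loop
   vertex 0.6 0.8 2.9
   vertex 3.2 0.1 3.8
   vertex 0.9 4.5 2.7
  endloop
 endfacet
 facet normal -0.257 -0.859 -0.442
  outer loop
   vertex 0.6 0.8 2.9
   vertex 0.2 2.0 0.8
   vertex 3.4 1.3 0.3
  endloop
 endfacet
 facet normal -0.138 -0.934 -0.328
  outer loop
   vertex 0.6 0.8 2.9
   vertex 3.4 1.3 0.3
   vertex 3.2 0.1 3.8
  endloop
 endfacet
 facet normal -0.057 0.394 -0.917
  outer loop
   vertex 2.3 3.7 1.4
   vertex 3.4 1.3 0.3
   vertex 0.2 2.0 0.8
  endloop
 endfacet
 facet normal 0.370 0.522 -0.769
  outer loop
   vertex 2.3 3.7 1.4
   vertex 2.9 4.6 2.3
   vertex 3.4 1.3 0.3
  endloop
 endfacet
 facet normal -0.305 0.629 -0.715
  outer loop
   vertex 2.3 3.7 1.4
   vertex 0.2 2.0 0.8
   vertex 0.9 4.5 2.7
  endloop
 endfacet
 facet normal -0.166 0.750 -0.640
  outer loop
   vertex 2.3 3.7 1.4
   vertex 0.9 4.5 2.7
   vertex 2.9 4.6 2.3
  endloop
 endfacet
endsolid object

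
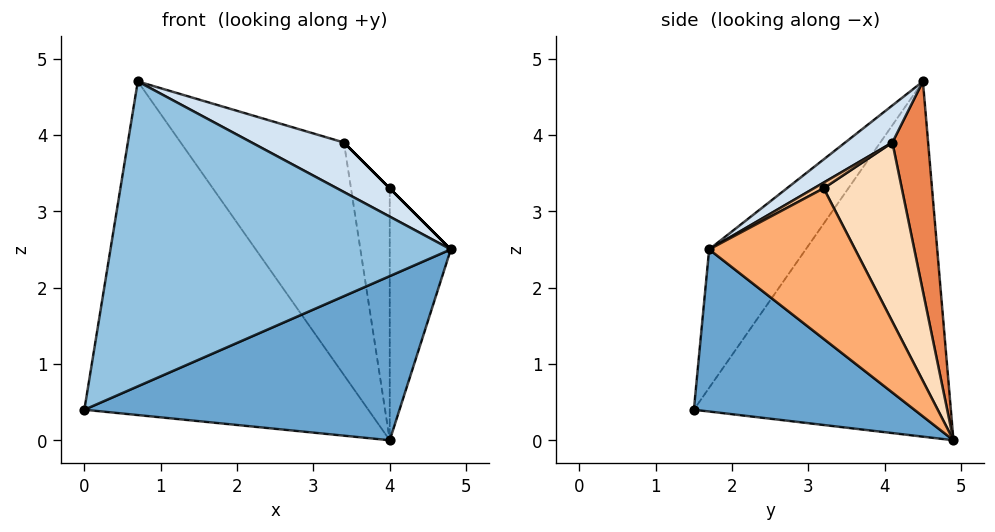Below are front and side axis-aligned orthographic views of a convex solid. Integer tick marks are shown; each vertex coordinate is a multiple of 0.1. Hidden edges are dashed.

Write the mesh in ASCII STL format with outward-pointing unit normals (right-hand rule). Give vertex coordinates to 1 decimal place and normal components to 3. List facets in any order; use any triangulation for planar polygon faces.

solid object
 facet normal 0.361 -0.516 -0.776
  outer loop
   vertex 4.0 4.9 0.0
   vertex 4.8 1.7 2.5
   vertex 0.0 1.5 0.4
  endloop
 endfacet
 facet normal -0.222 -0.782 0.582
  outer loop
   vertex 0.7 4.5 4.7
   vertex 0.0 1.5 0.4
   vertex 4.8 1.7 2.5
  endloop
 endfacet
 facet normal -0.621 0.686 -0.378
  outer loop
   vertex 0.7 4.5 4.7
   vertex 4.0 4.9 0.0
   vertex 0.0 1.5 0.4
  endloop
 endfacet
 facet normal 0.205 -0.401 0.893
  outer loop
   vertex 3.4 4.1 3.9
   vertex 0.7 4.5 4.7
   vertex 4.8 1.7 2.5
  endloop
 endfacet
 facet normal 0.208 0.951 0.227
  outer loop
   vertex 3.4 4.1 3.9
   vertex 4.0 4.9 0.0
   vertex 0.7 4.5 4.7
  endloop
 endfacet
 facet normal 0.905 0.379 0.195
  outer loop
   vertex 4.0 3.2 3.3
   vertex 4.8 1.7 2.5
   vertex 4.0 4.9 0.0
  endloop
 endfacet
 facet normal 0.707 0.000 0.707
  outer loop
   vertex 4.0 3.2 3.3
   vertex 3.4 4.1 3.9
   vertex 4.8 1.7 2.5
  endloop
 endfacet
 facet normal 0.873 0.433 0.223
  outer loop
   vertex 4.0 3.2 3.3
   vertex 4.0 4.9 0.0
   vertex 3.4 4.1 3.9
  endloop
 endfacet
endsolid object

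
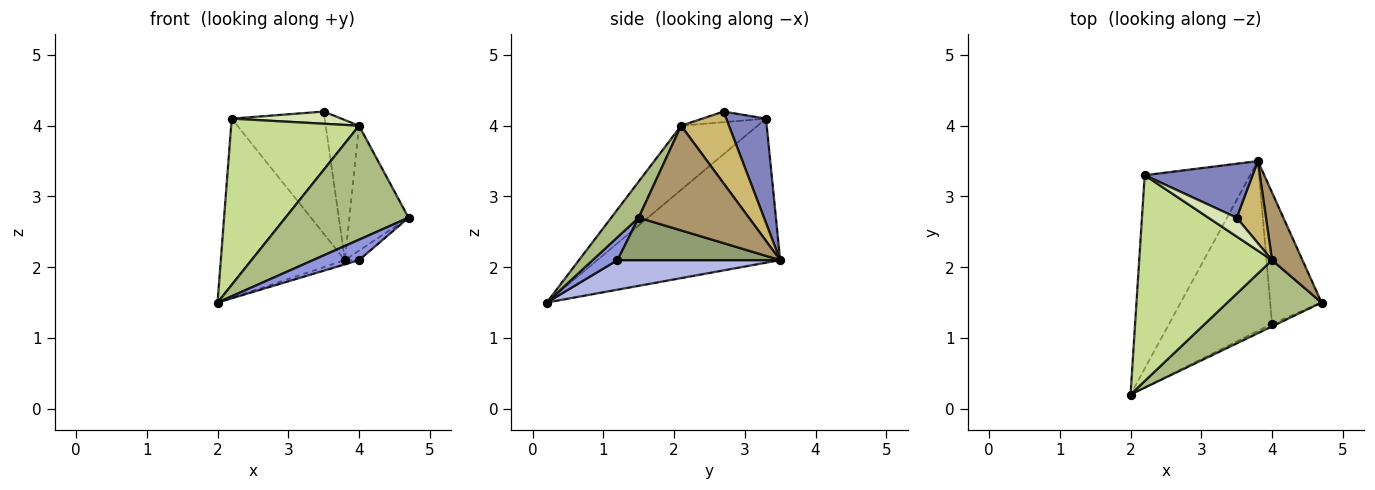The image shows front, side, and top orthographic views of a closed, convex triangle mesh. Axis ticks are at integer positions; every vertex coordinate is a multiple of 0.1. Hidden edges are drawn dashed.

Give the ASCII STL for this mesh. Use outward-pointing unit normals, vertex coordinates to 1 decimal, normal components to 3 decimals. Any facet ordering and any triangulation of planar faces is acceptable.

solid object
 facet normal -0.708 0.480 -0.518
  outer loop
   vertex 2.2 3.3 4.1
   vertex 3.8 3.5 2.1
   vertex 2.0 0.2 1.5
  endloop
 endfacet
 facet normal 0.364 0.852 0.377
  outer loop
   vertex 2.2 3.3 4.1
   vertex 3.5 2.7 4.2
   vertex 3.8 3.5 2.1
  endloop
 endfacet
 facet normal 0.471 -0.875 -0.112
  outer loop
   vertex 4.0 1.2 2.1
   vertex 4.7 1.5 2.7
   vertex 2.0 0.2 1.5
  endloop
 endfacet
 facet normal 0.276 0.024 -0.961
  outer loop
   vertex 4.0 1.2 2.1
   vertex 2.0 0.2 1.5
   vertex 3.8 3.5 2.1
  endloop
 endfacet
 facet normal 0.636 0.055 -0.770
  outer loop
   vertex 4.0 1.2 2.1
   vertex 3.8 3.5 2.1
   vertex 4.7 1.5 2.7
  endloop
 endfacet
 facet normal 0.189 -0.849 0.494
  outer loop
   vertex 4.0 2.1 4.0
   vertex 2.0 0.2 1.5
   vertex 4.7 1.5 2.7
  endloop
 endfacet
 facet normal -0.352 -0.588 0.728
  outer loop
   vertex 4.0 2.1 4.0
   vertex 2.2 3.3 4.1
   vertex 2.0 0.2 1.5
  endloop
 endfacet
 facet normal -0.300 -0.517 0.801
  outer loop
   vertex 4.0 2.1 4.0
   vertex 3.5 2.7 4.2
   vertex 2.2 3.3 4.1
  endloop
 endfacet
 facet normal 0.853 0.458 0.248
  outer loop
   vertex 4.0 2.1 4.0
   vertex 4.7 1.5 2.7
   vertex 3.8 3.5 2.1
  endloop
 endfacet
 facet normal 0.778 0.542 0.318
  outer loop
   vertex 4.0 2.1 4.0
   vertex 3.8 3.5 2.1
   vertex 3.5 2.7 4.2
  endloop
 endfacet
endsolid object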